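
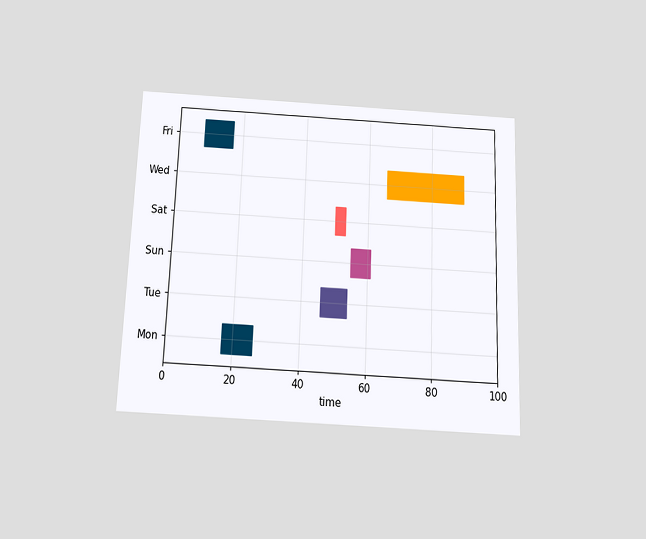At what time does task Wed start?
66

The chart is tilted about 2° clockwise and viewed slightly from below. The Wed bar begins at t=66.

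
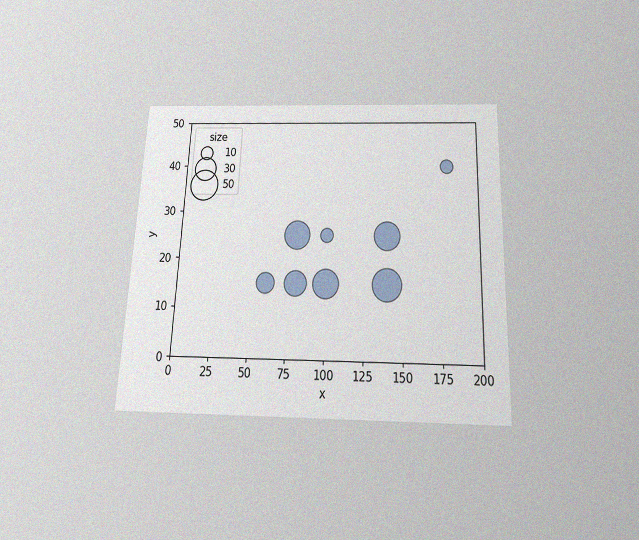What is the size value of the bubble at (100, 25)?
10

The chart is tilted about 2° clockwise and viewed slightly from below, with some photo noise. Matching the bubble at (100, 25) against the size legend gives 10.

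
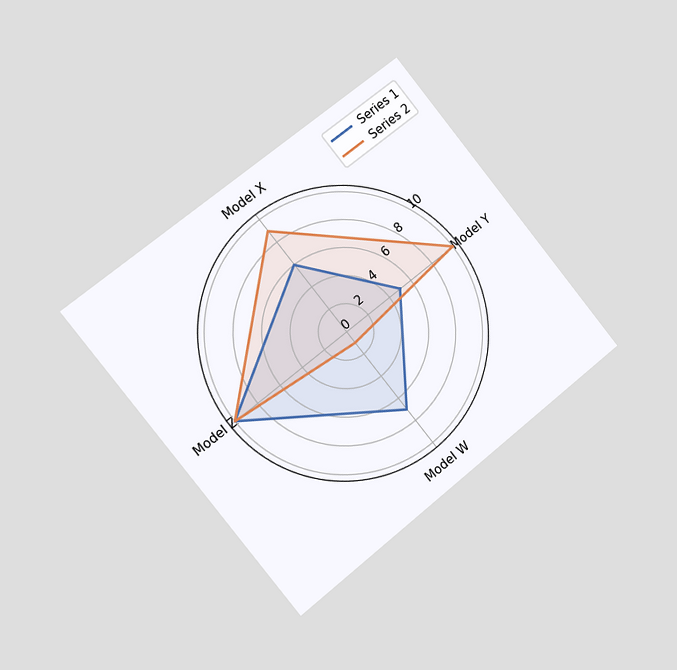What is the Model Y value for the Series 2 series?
10

The chart is tilted about 39° counter-clockwise and viewed slightly from the left. On the Model Y axis, Series 2 reaches 10.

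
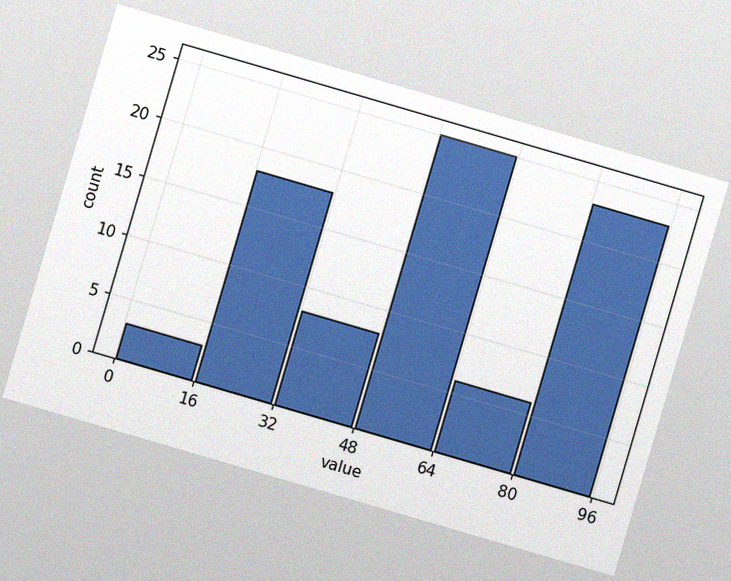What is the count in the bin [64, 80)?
The chart is tilted about 16° clockwise, with some photo noise. The [64, 80) bin has height 6.

6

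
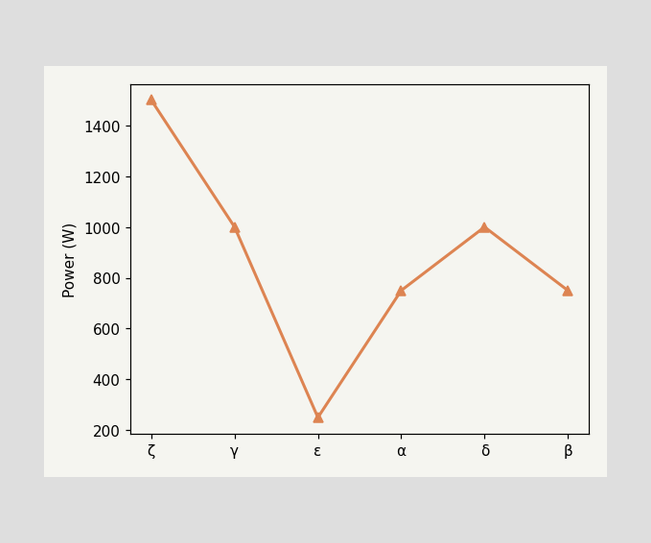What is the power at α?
At α, the line is at 750W.

750W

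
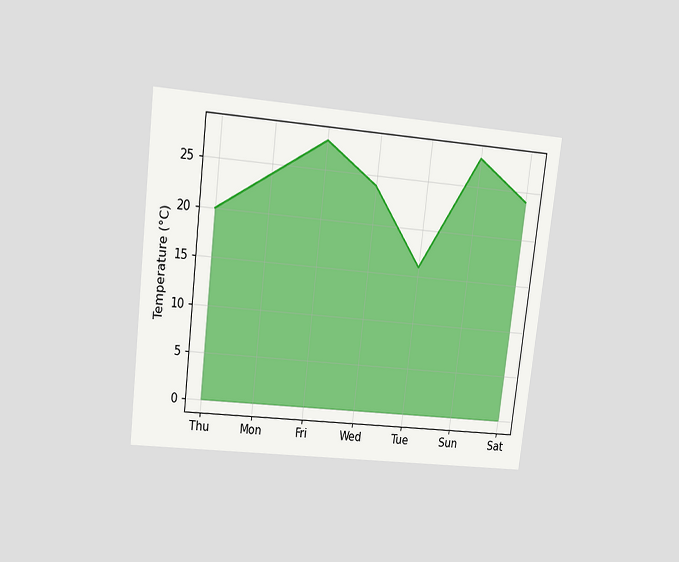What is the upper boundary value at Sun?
28°C

The chart is tilted about 7° clockwise and viewed slightly from above. At Sun the upper boundary is at 28°C.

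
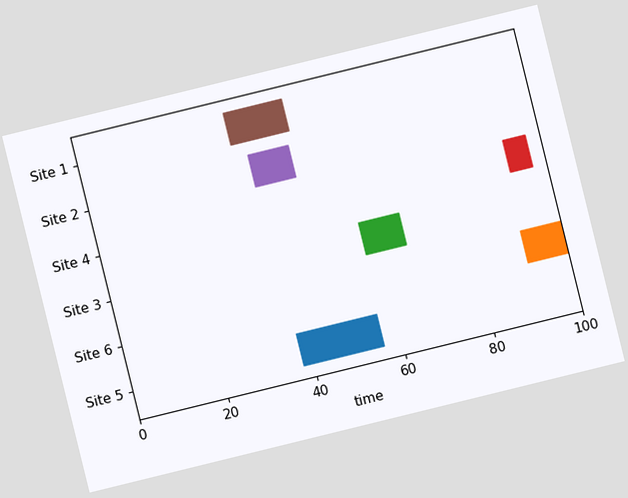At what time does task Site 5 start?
The chart is tilted about 14° counter-clockwise. The Site 5 bar begins at t=38.

38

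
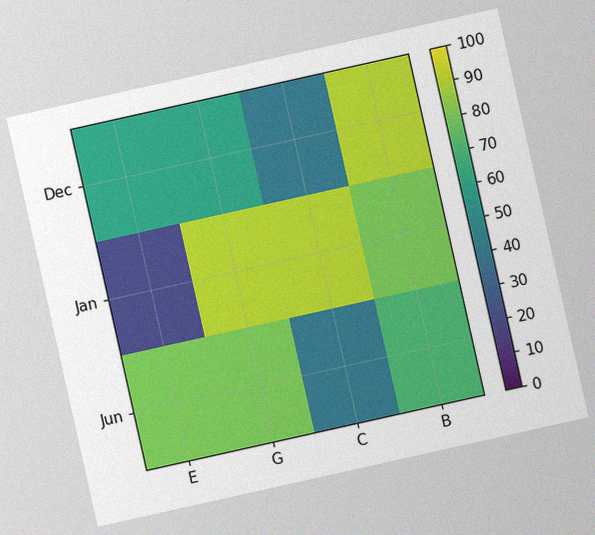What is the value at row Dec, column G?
60

The chart is tilted about 13° counter-clockwise, with some photo noise. Matching cell (Dec, G) against the colorbar gives 60.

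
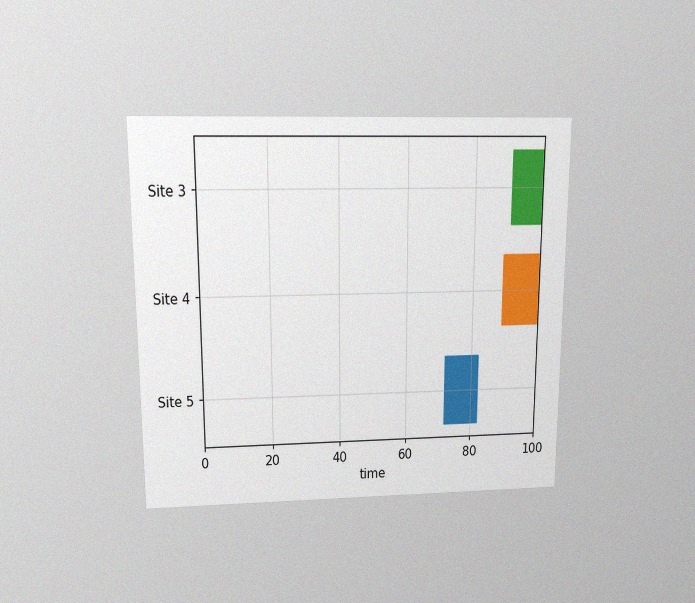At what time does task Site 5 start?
The chart is viewed slightly from above, with some photo noise. The Site 5 bar begins at t=72.

72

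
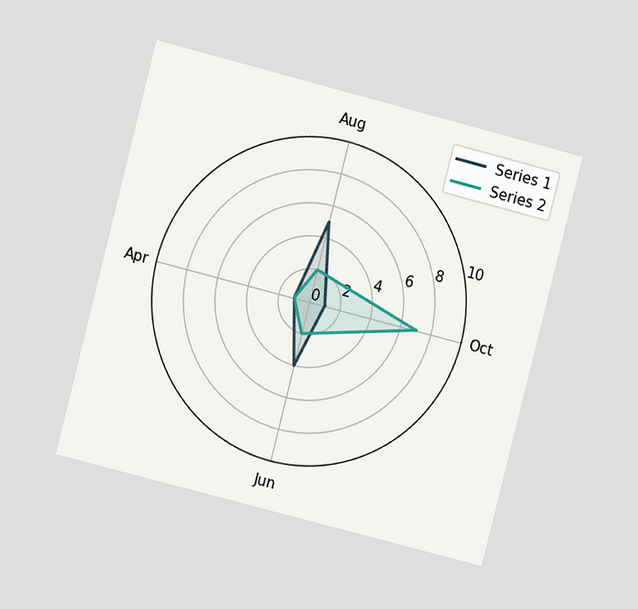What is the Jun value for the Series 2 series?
2

The chart is tilted about 14° clockwise and viewed at a slight angle. On the Jun axis, Series 2 reaches 2.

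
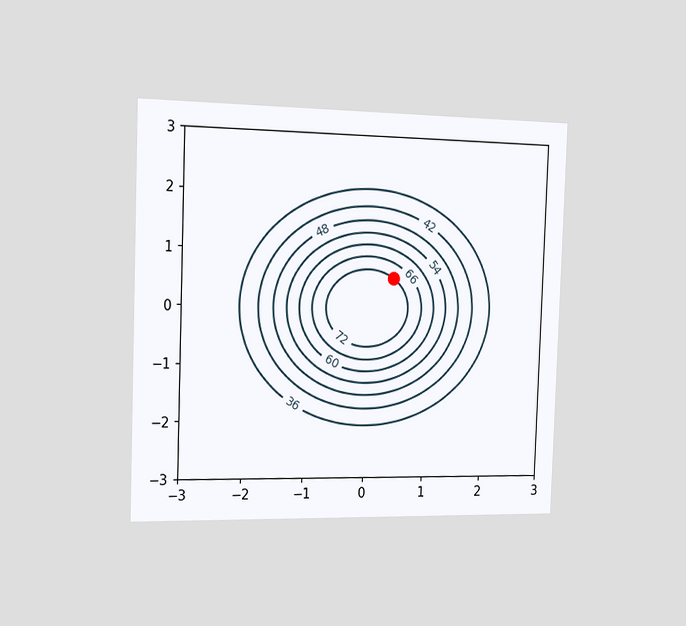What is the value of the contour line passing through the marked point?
72

The chart is tilted about 2° clockwise and viewed slightly from the left. The marked point sits on the contour labelled 72.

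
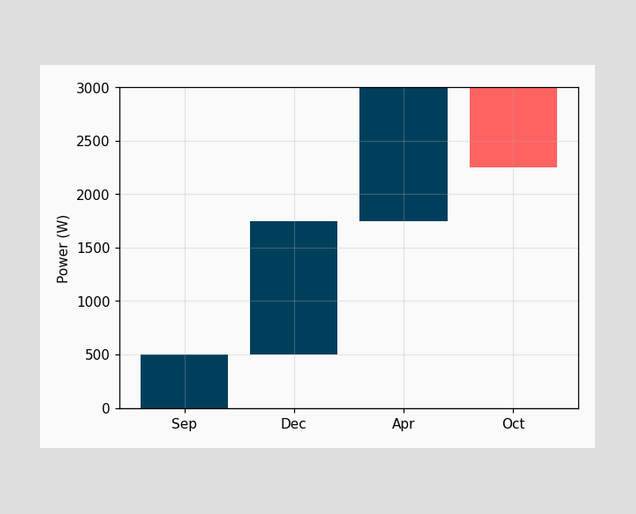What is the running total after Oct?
2250W

After Oct the running total reaches 2250W.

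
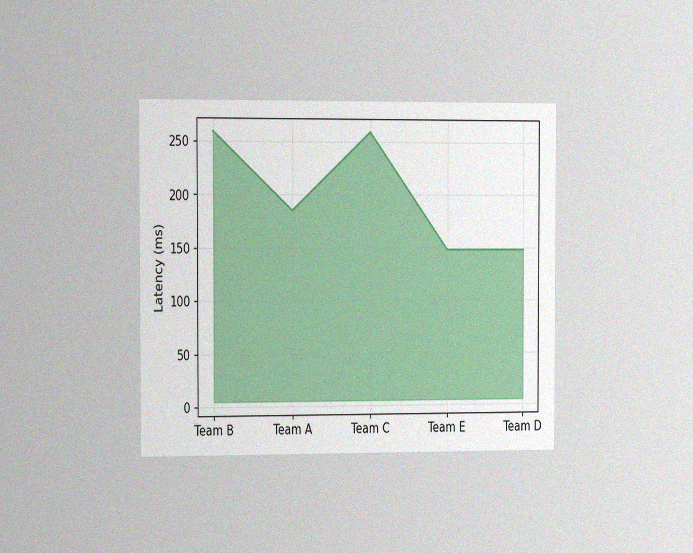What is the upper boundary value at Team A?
The chart is viewed slightly from the left, with some photo noise. At Team A the upper boundary is at 185ms.

185ms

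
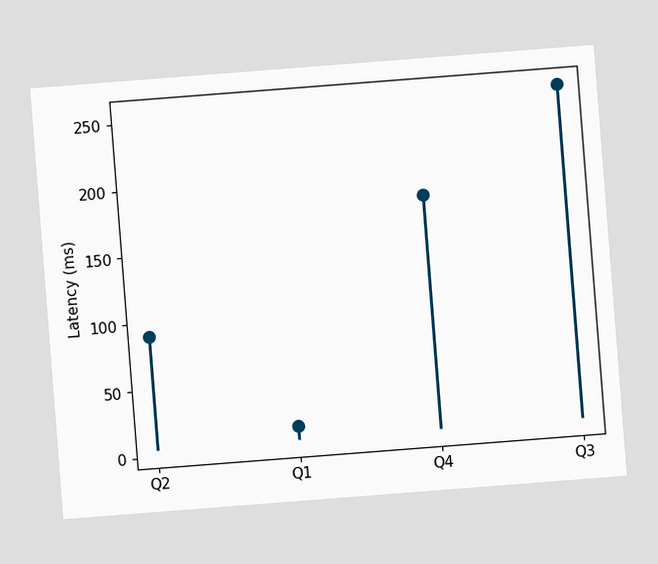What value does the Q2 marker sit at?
The chart is tilted about 4° counter-clockwise. The Q2 marker sits at 90ms.

90ms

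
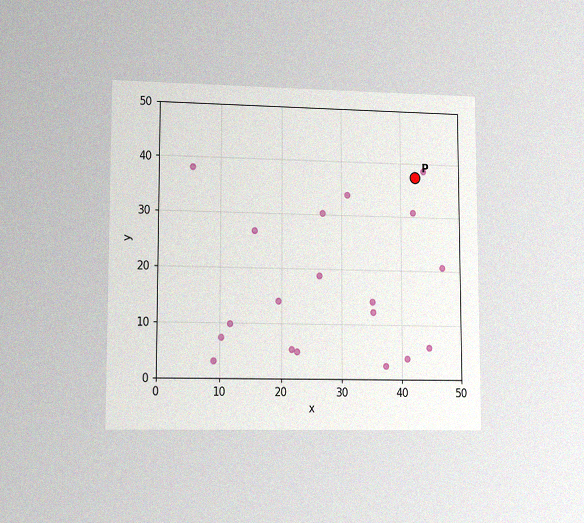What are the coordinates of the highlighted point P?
(42.5, 37.5)

The chart is viewed at a slight angle, with some photo noise. Following the gridlines from P to each axis, P sits at (42.5, 37.5).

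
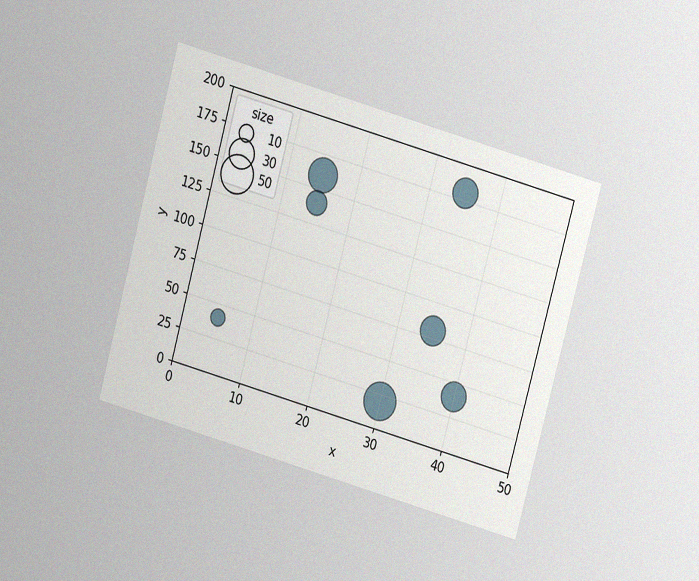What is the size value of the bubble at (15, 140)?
The chart is tilted about 16° clockwise and viewed at a slight angle, with some photo noise. Matching the bubble at (15, 140) against the size legend gives 20.

20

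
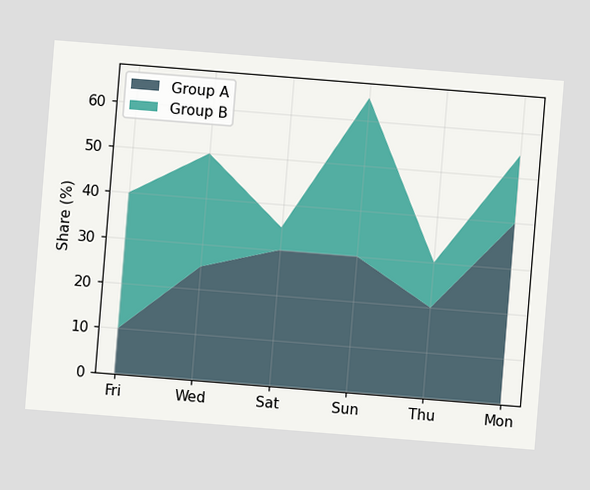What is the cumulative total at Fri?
The chart is tilted about 5° clockwise. The stacked total at Fri reaches 40%.

40%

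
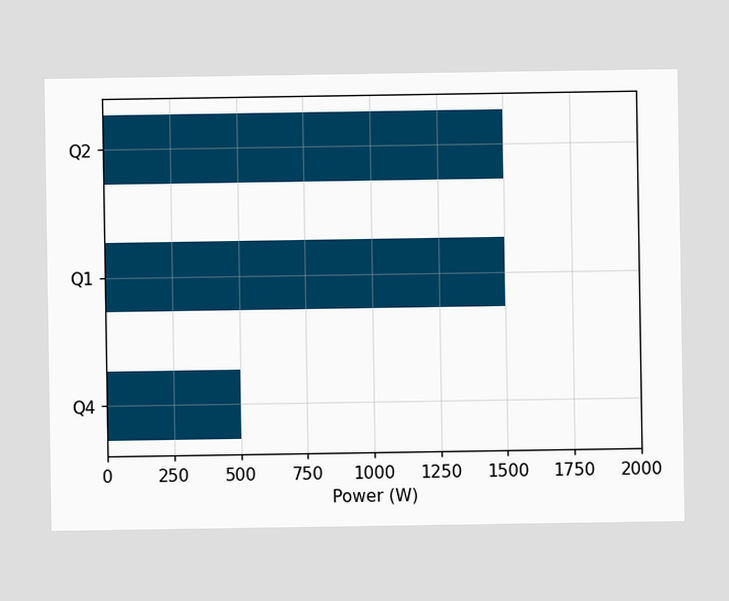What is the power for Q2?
Reading along the chart's x-axis, the Q2 bar reaches 1500W.

1500W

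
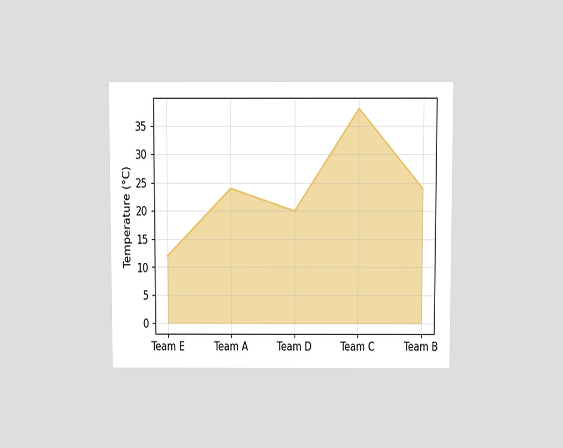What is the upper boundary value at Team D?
The chart is viewed slightly from above. At Team D the upper boundary is at 20°C.

20°C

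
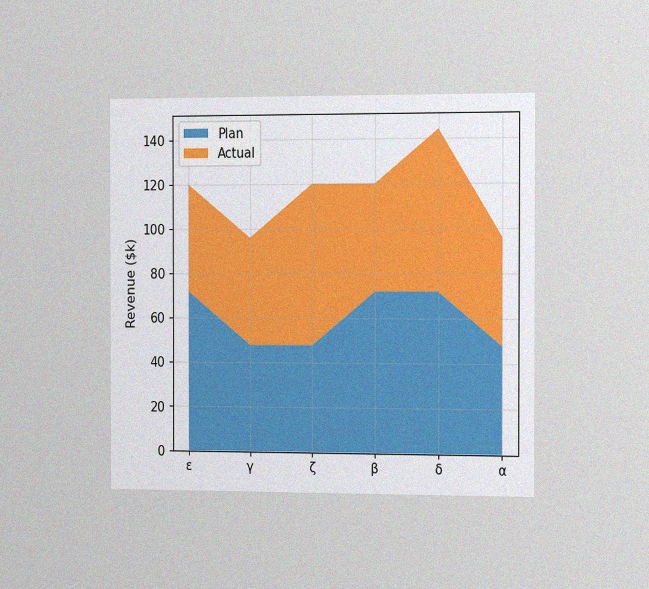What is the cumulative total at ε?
The chart is viewed slightly from the right, with some photo noise. The stacked total at ε reaches $120k.

$120k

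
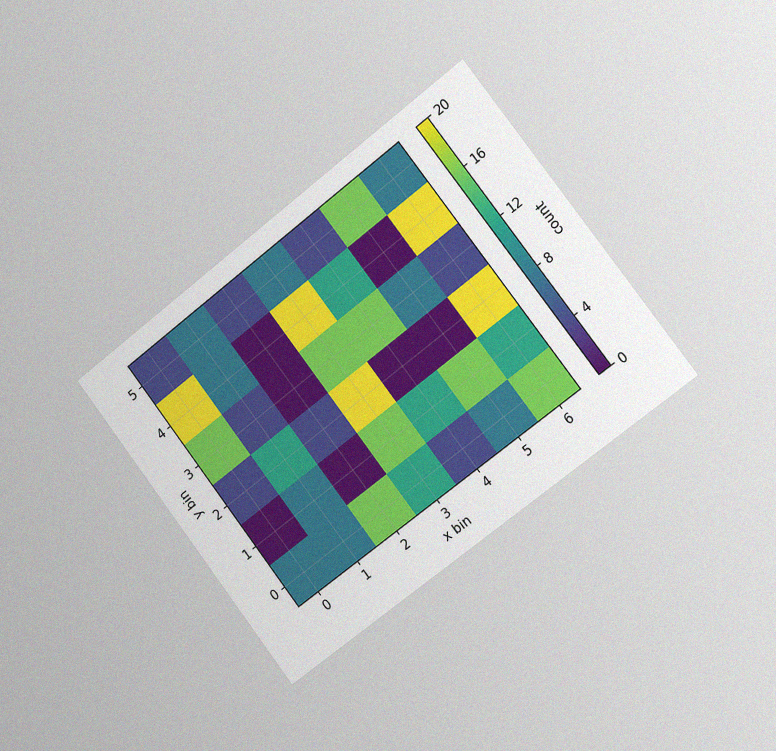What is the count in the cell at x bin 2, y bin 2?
The chart is tilted about 38° counter-clockwise and viewed slightly from the right, with some photo noise. Matching the cell (2, 2) against the colorbar gives 4.

4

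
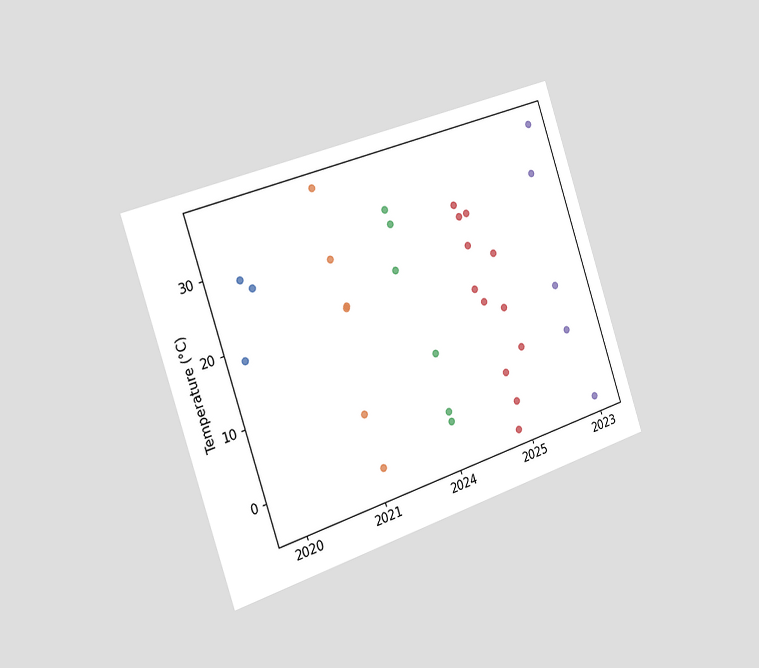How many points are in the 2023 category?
5

The chart is tilted about 18° counter-clockwise and viewed slightly from the left. Counting the markers in the 2023 column gives 5.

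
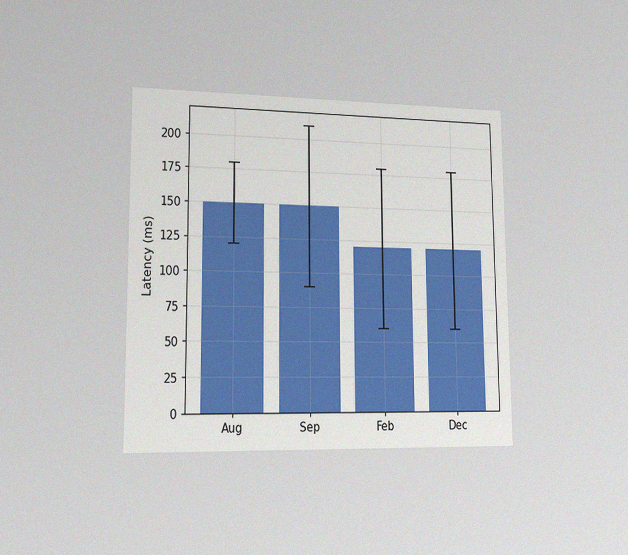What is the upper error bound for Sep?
The chart is viewed slightly from the left, with some photo noise. The Sep bar's upper whisker reaches 210ms.

210ms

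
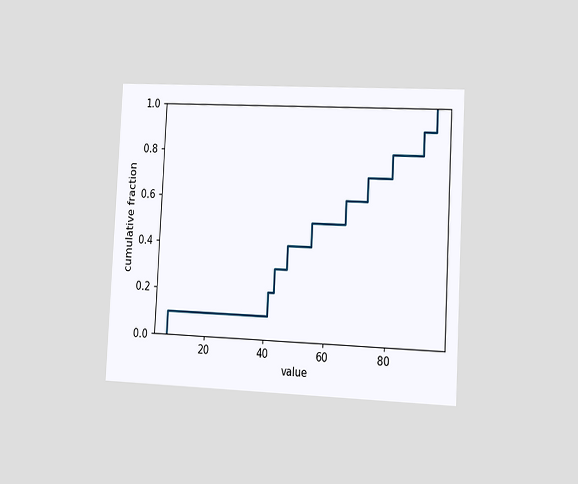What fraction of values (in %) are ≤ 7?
10%

The chart is tilted about 3° clockwise and viewed slightly from the right. At x=7 the ECDF step is at 10%.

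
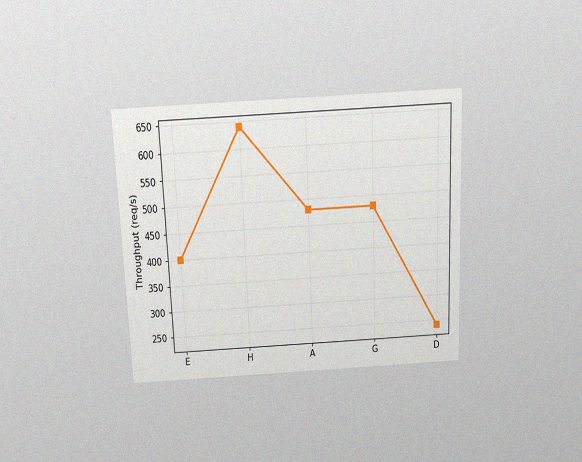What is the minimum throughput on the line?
The chart is tilted about 2° counter-clockwise and viewed slightly from above, with some photo noise. The lowest point is at D, and reading across to the y-axis gives 240req/s.

240req/s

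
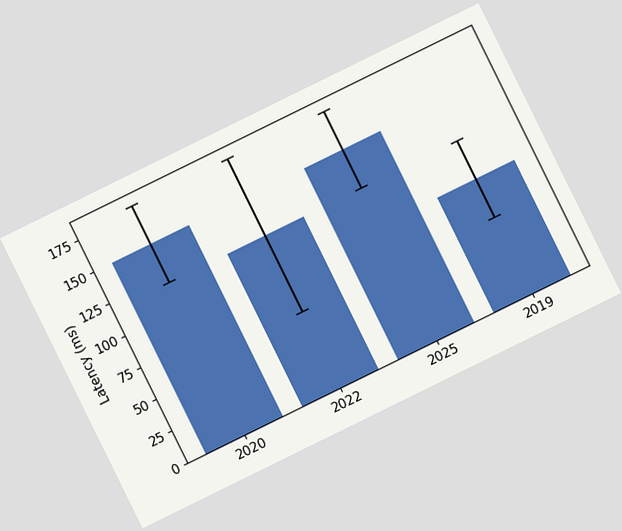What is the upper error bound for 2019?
120ms

The chart is tilted about 26° counter-clockwise. The 2019 bar's upper whisker reaches 120ms.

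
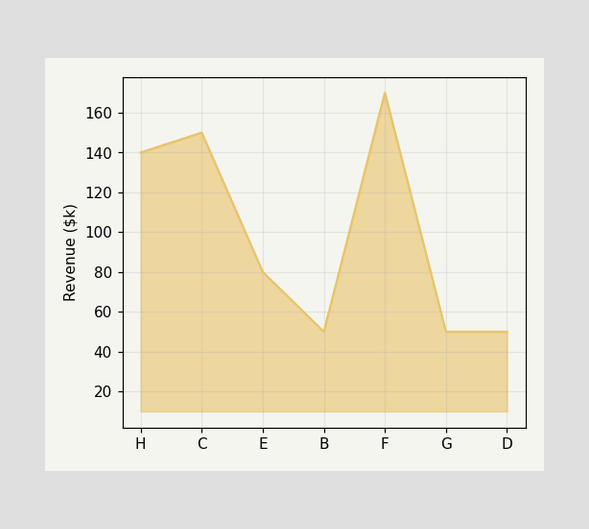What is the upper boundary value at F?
$170k

At F the upper boundary is at $170k.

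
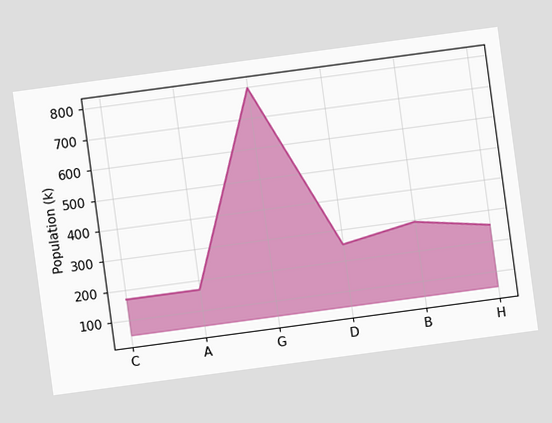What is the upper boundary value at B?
294k

The chart is tilted about 8° counter-clockwise. At B the upper boundary is at 294k.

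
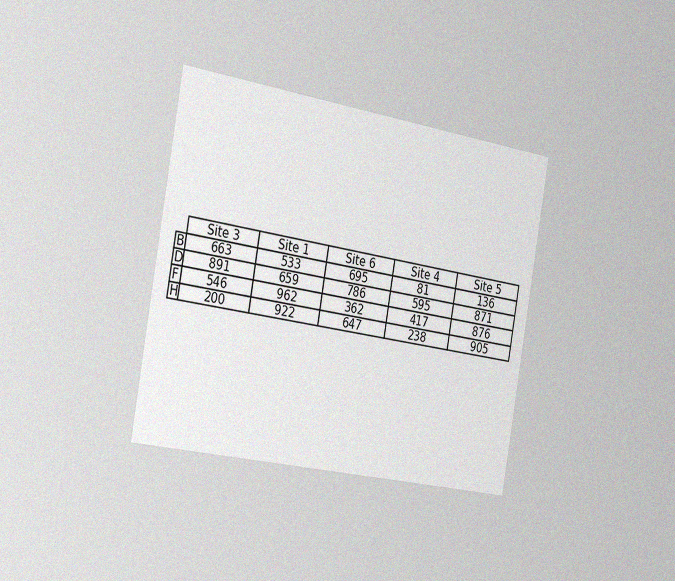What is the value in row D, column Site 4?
The chart is tilted about 10° clockwise and viewed slightly from the left, with some photo noise. The (D, Site 4) cell reads 595.

595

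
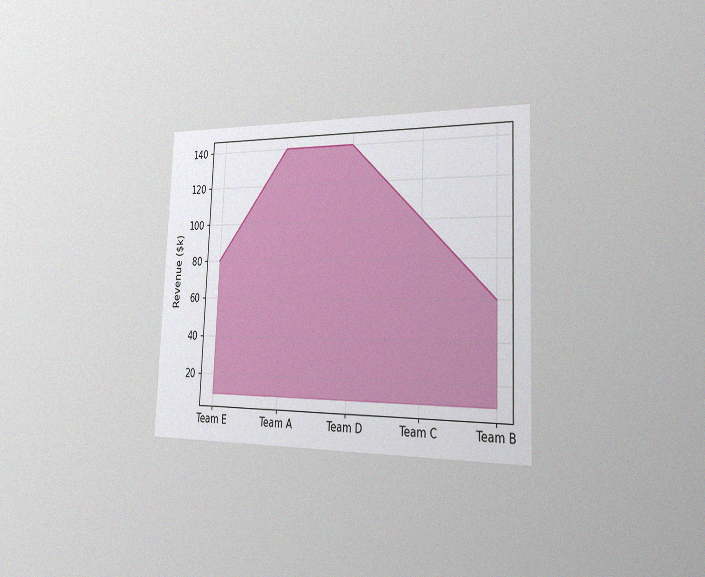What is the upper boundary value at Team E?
$80k

The chart is tilted about 2° clockwise and viewed slightly from the right, with some photo noise. At Team E the upper boundary is at $80k.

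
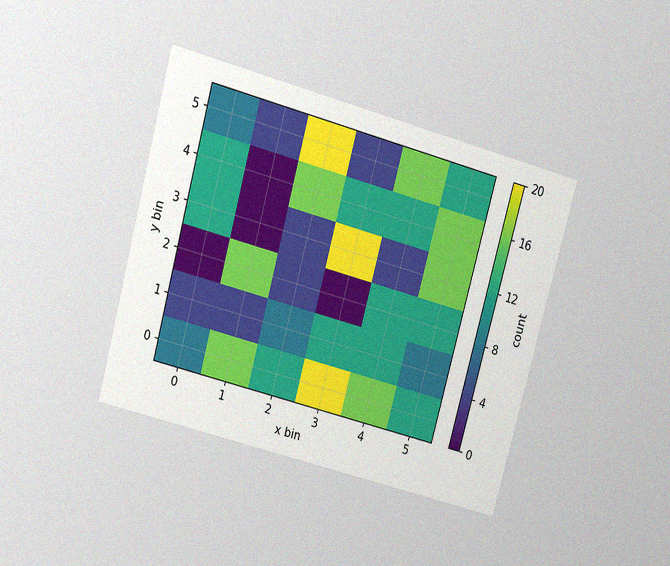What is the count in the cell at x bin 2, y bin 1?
8

The chart is tilted about 15° clockwise and viewed at a slight angle, with some photo noise. Matching the cell (2, 1) against the colorbar gives 8.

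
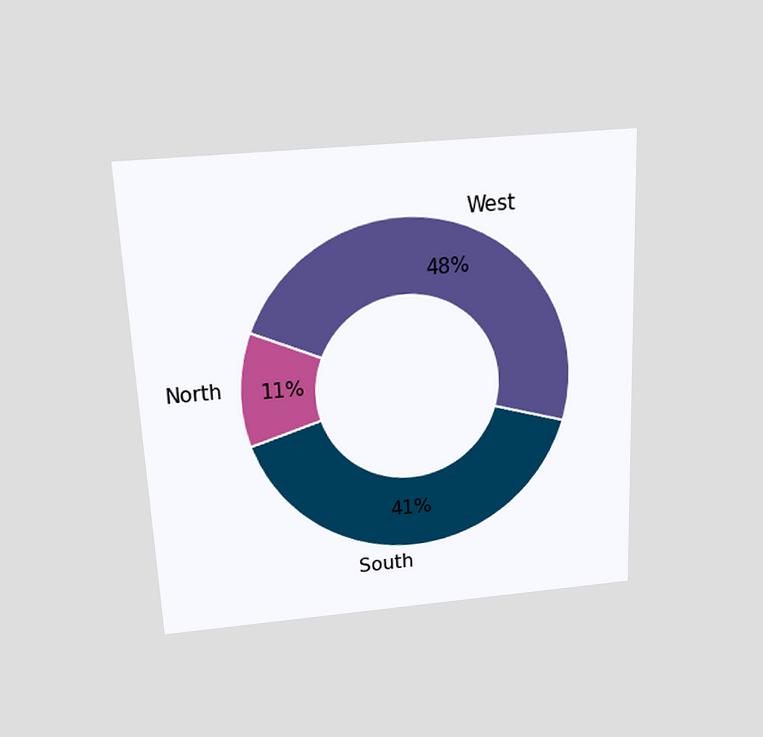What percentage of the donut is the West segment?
The chart is tilted about 3° counter-clockwise and viewed slightly from above. The West segment takes up 48% of the ring.

48%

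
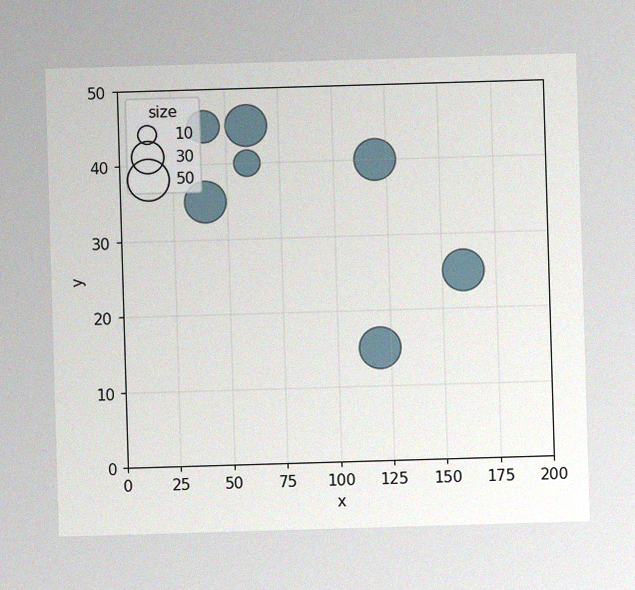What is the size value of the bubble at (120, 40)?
50

The image has some photo noise and uneven lighting. Matching the bubble at (120, 40) against the size legend gives 50.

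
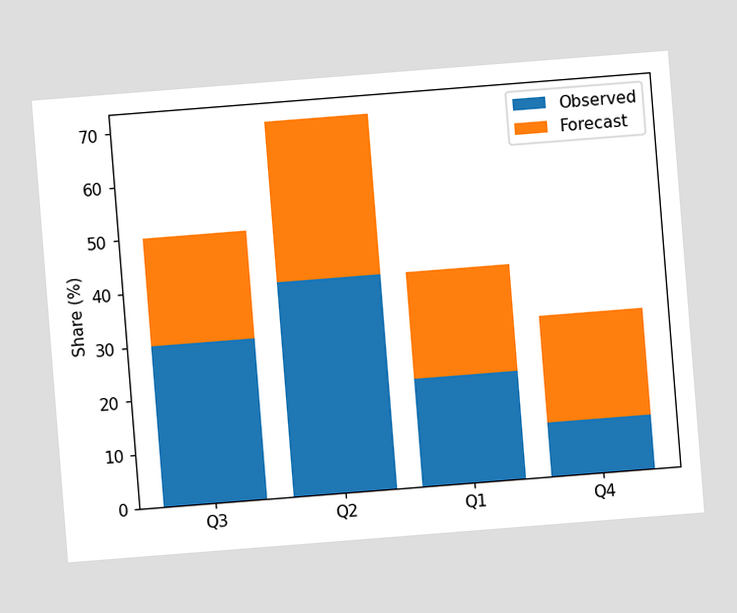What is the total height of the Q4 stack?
30%

The chart is tilted about 5° counter-clockwise. The Q4 stack's top reaches 30% on the y-axis.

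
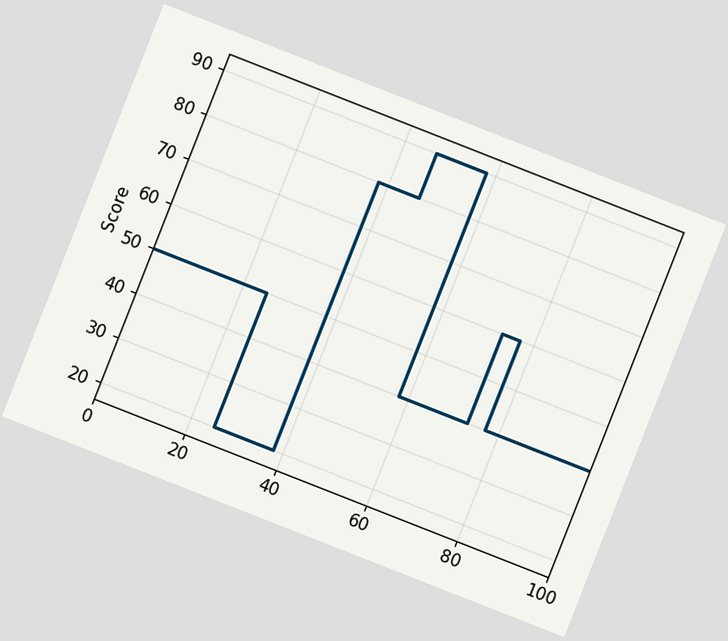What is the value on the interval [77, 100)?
40

The chart is tilted about 21° clockwise. On [77, 100) the step sits at 40.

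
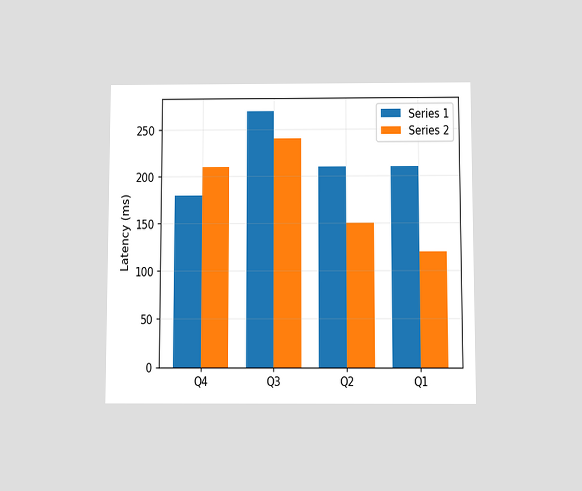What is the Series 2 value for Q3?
240ms

The chart is viewed slightly from below. The Series 2 bar at Q3 reaches 240ms on the y-axis.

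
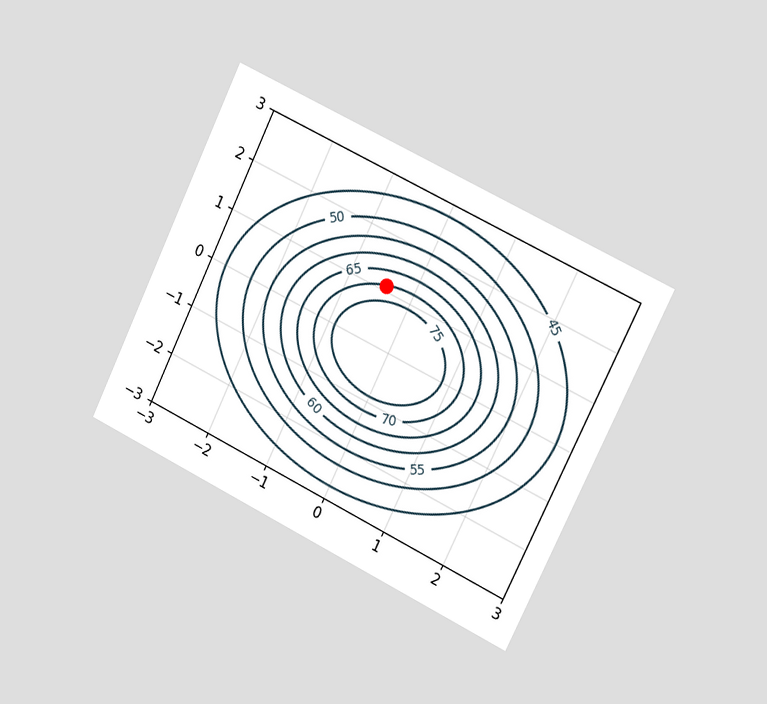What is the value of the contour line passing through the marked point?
The chart is tilted about 26° clockwise and viewed slightly from the right. The marked point sits on the contour labelled 70.

70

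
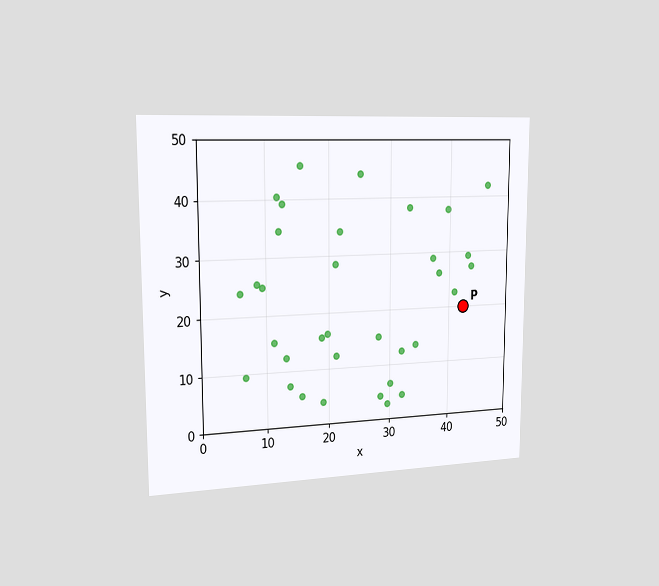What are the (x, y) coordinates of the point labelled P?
The chart is viewed slightly from the left. Following the gridlines from P to each axis, P sits at (42.5, 20).

(42.5, 20)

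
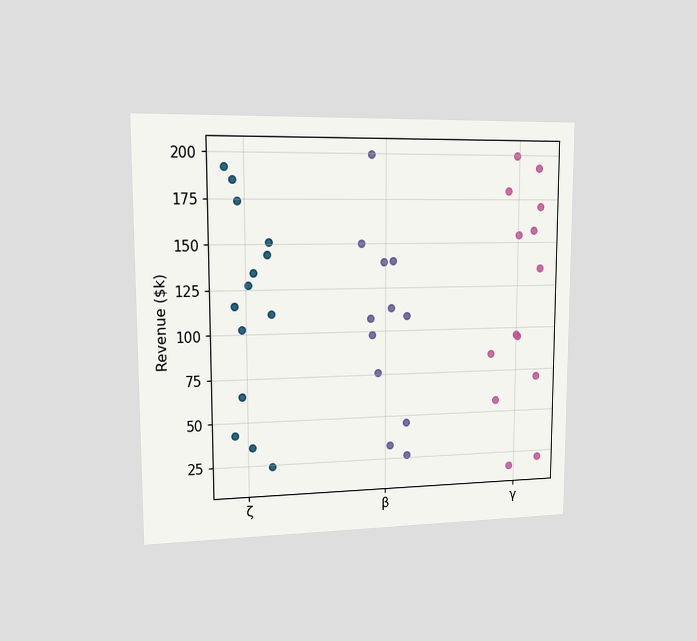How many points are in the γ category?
14

The chart is viewed slightly from the left. Counting the markers in the γ column gives 14.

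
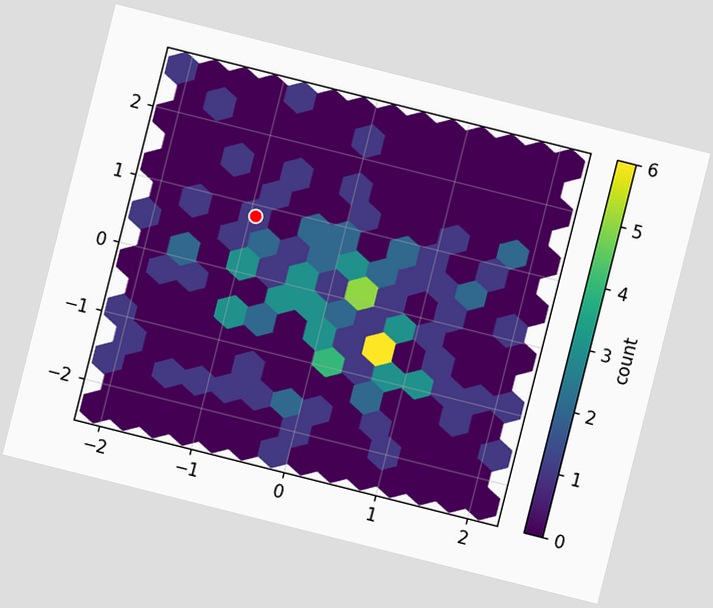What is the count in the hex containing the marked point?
The chart is tilted about 14° clockwise. The marked hex reads 1 on the colorbar.

1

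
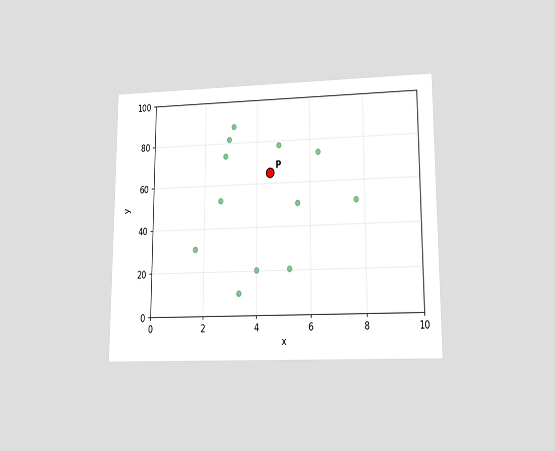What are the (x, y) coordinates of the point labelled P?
(4.5, 65)

The chart is viewed at a slight angle. Following the gridlines from P to each axis, P sits at (4.5, 65).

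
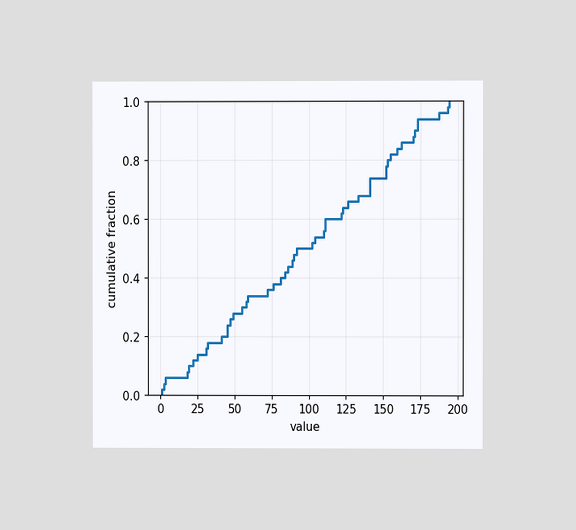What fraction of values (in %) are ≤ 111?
60%

The chart is viewed at a slight angle. At x=111 the ECDF step is at 60%.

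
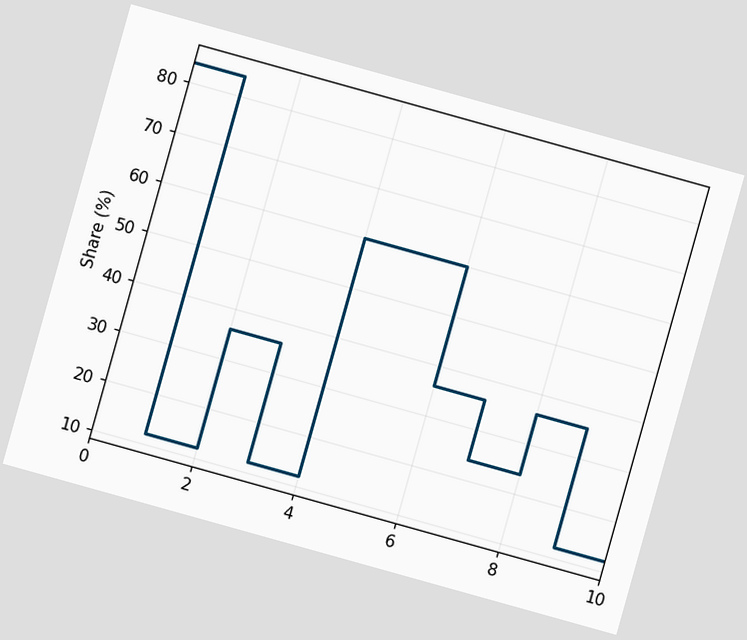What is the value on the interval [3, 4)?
12%

The chart is tilted about 16° clockwise. On [3, 4) the step sits at 12%.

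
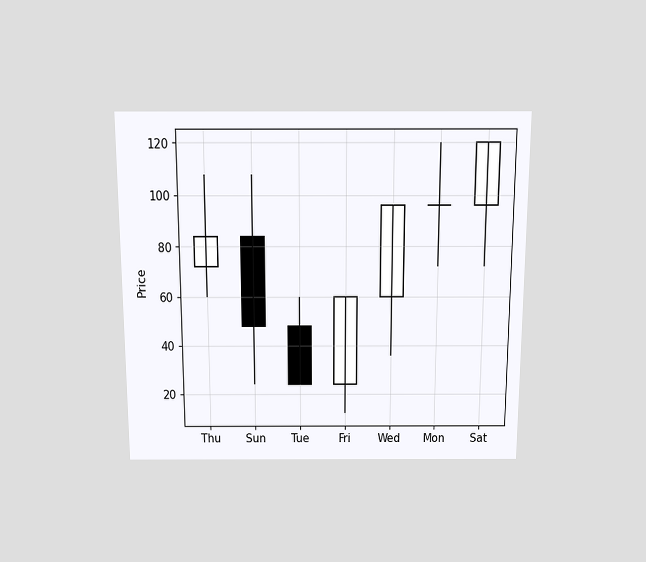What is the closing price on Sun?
The chart is viewed slightly from above. The Sun candle closes at 48.

48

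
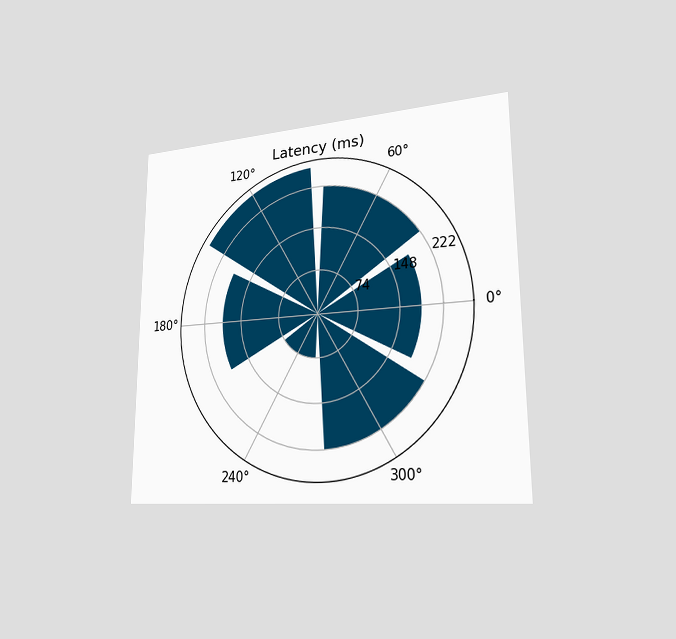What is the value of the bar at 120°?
The chart is viewed slightly from the right. The bar at 120° reaches 259ms on the radial axis.

259ms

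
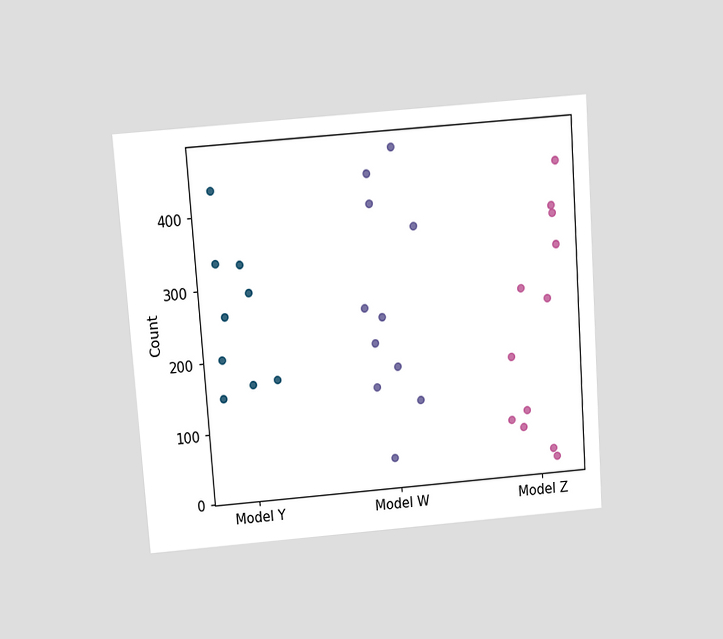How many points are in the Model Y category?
9

The chart is tilted about 4° counter-clockwise and viewed slightly from above. Counting the markers in the Model Y column gives 9.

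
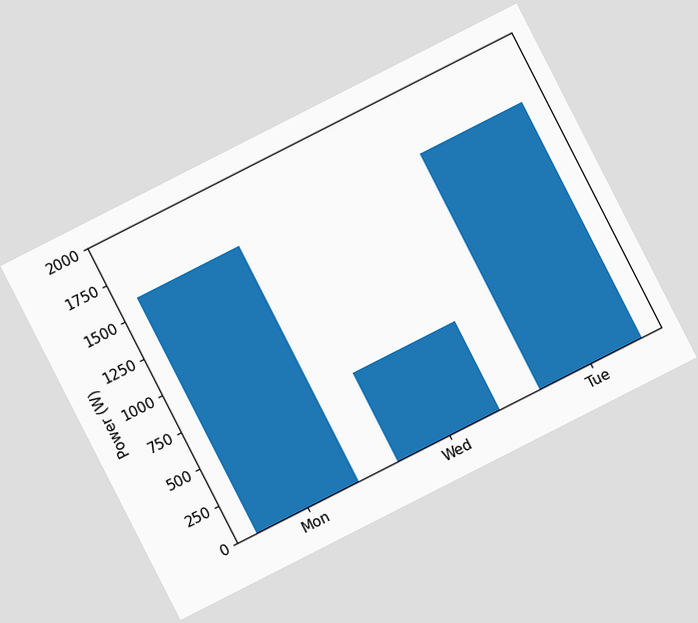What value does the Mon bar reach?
1600W

The chart is tilted about 27° counter-clockwise. Reading along the chart's y-axis, the Mon bar reaches 1600W.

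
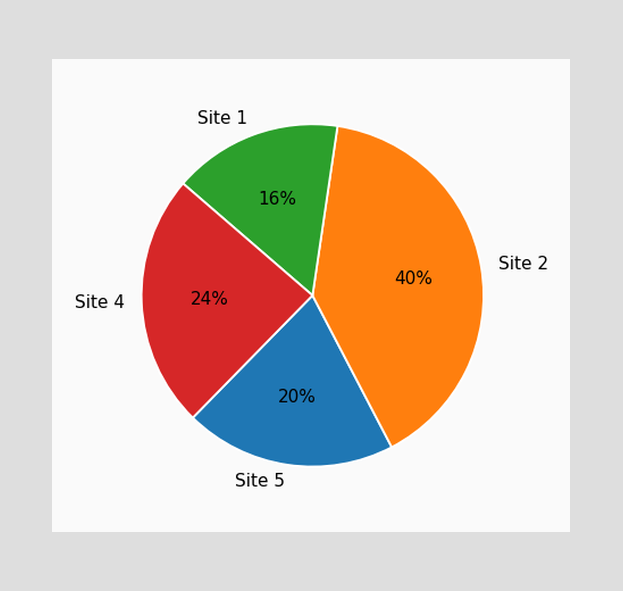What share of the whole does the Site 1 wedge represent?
The Site 1 slice takes up 16% of the pie.

16%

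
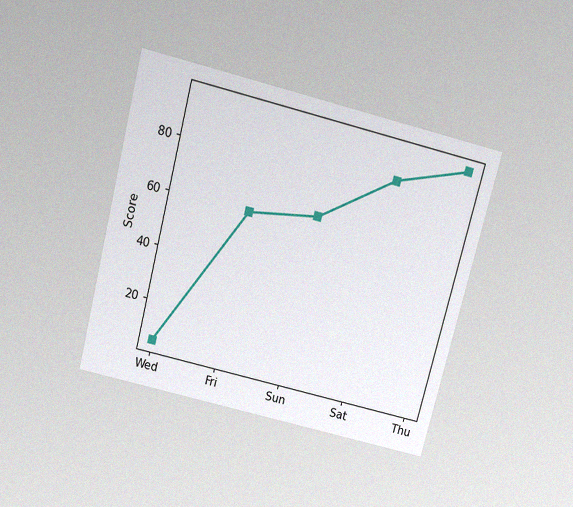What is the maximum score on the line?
95

The chart is tilted about 14° clockwise and viewed slightly from above, with some photo noise. The highest point is at Thu, and reading across to the y-axis gives 95.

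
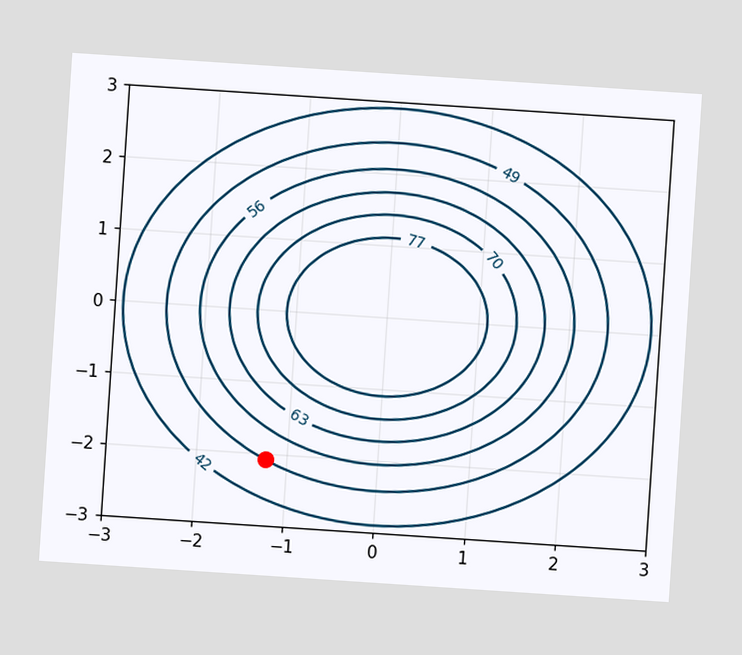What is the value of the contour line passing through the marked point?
49

The chart is tilted about 4° clockwise. The marked point sits on the contour labelled 49.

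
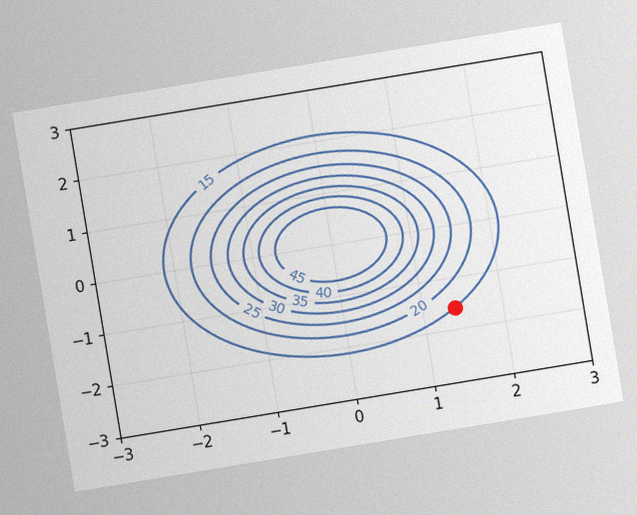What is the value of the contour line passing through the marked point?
The chart is tilted about 9° counter-clockwise, with some photo noise. The marked point sits on the contour labelled 15.

15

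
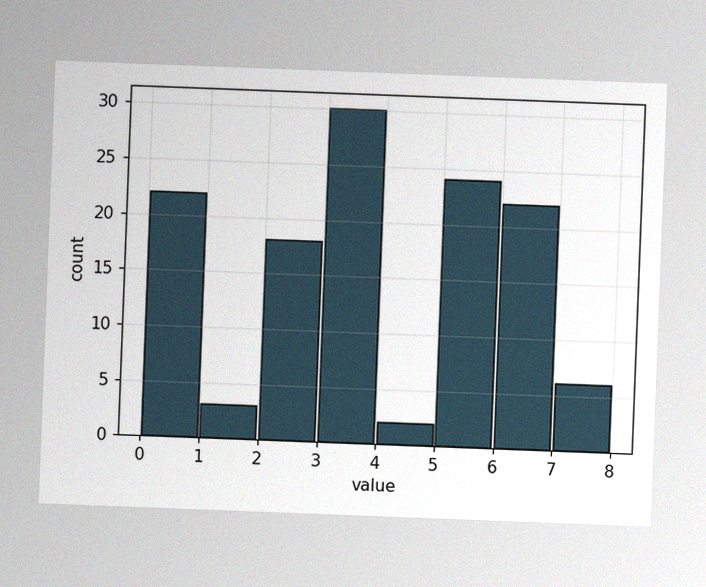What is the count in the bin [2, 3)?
The chart is tilted about 2° clockwise, with some photo noise. The [2, 3) bin has height 18.

18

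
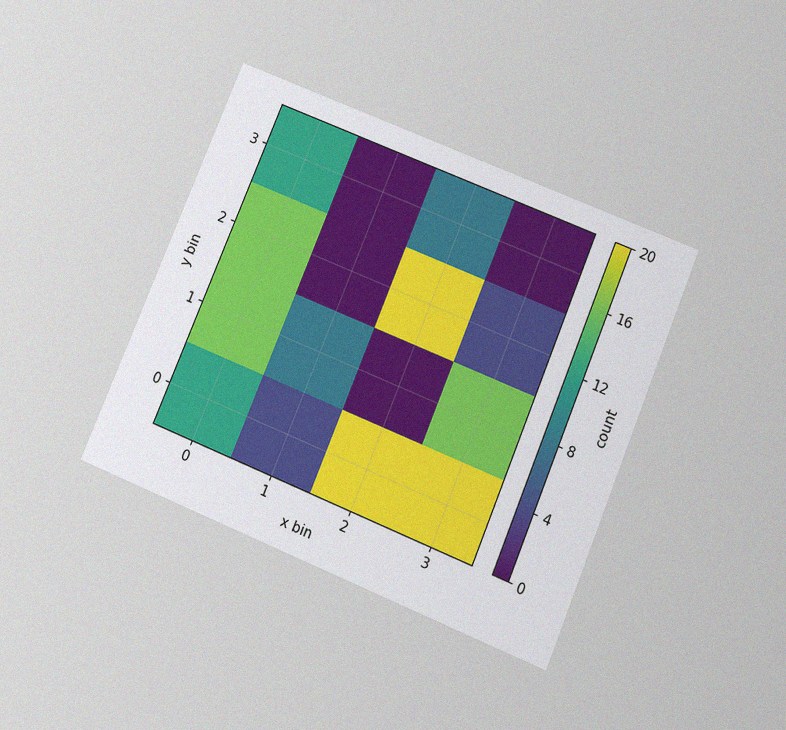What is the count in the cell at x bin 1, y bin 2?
The chart is tilted about 22° clockwise and viewed slightly from below, with some photo noise. Matching the cell (1, 2) against the colorbar gives 0.

0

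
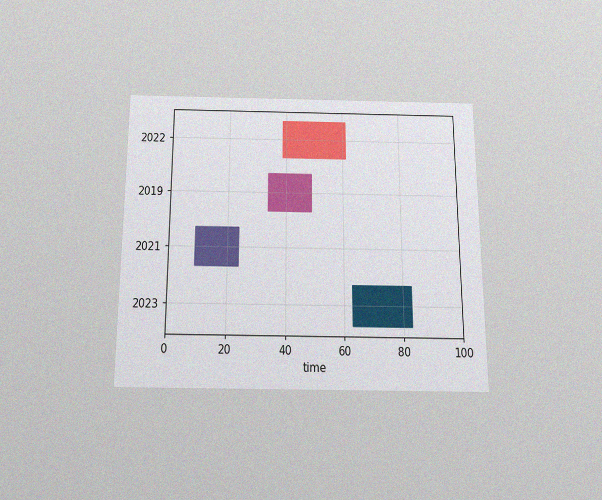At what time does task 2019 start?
The chart is viewed slightly from below, with some photo noise. The 2019 bar begins at t=34.

34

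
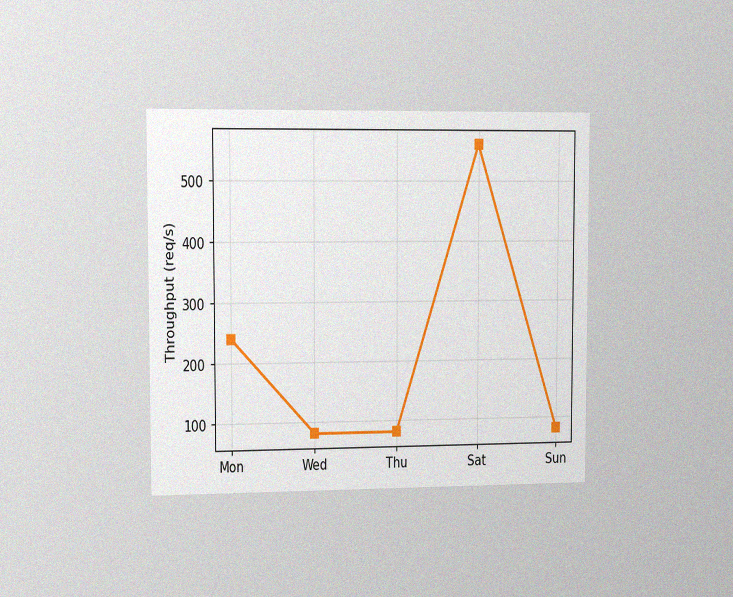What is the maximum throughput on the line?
560req/s

The chart is viewed slightly from the left, with some photo noise. The highest point is at Sat, and reading across to the y-axis gives 560req/s.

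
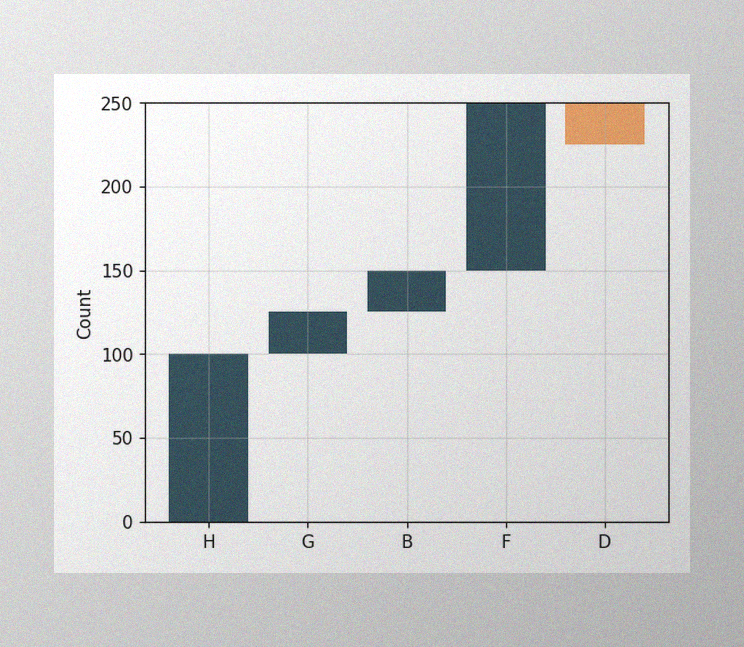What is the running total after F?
250

The image has some photo noise and uneven lighting. After F the running total reaches 250.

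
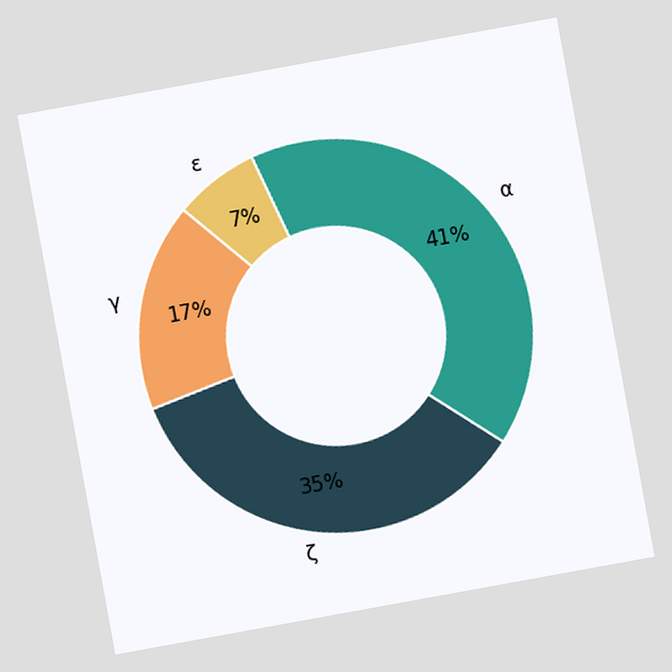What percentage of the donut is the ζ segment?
35%

The chart is tilted about 10° counter-clockwise. The ζ segment takes up 35% of the ring.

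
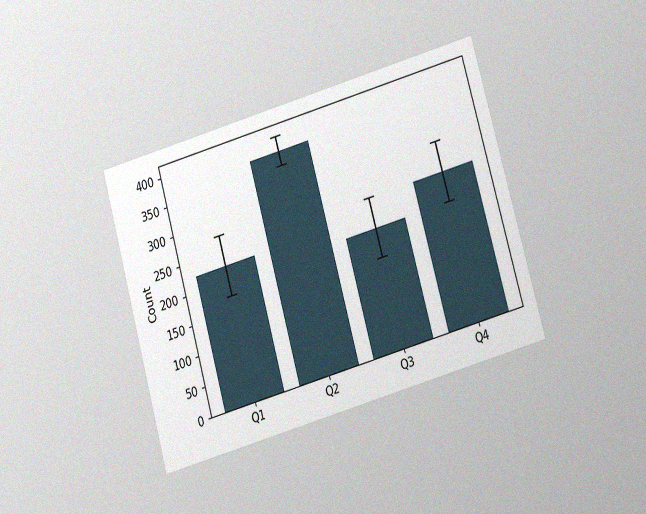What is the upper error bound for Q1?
275

The chart is tilted about 16° counter-clockwise and viewed at a slight angle, with some photo noise. The Q1 bar's upper whisker reaches 275.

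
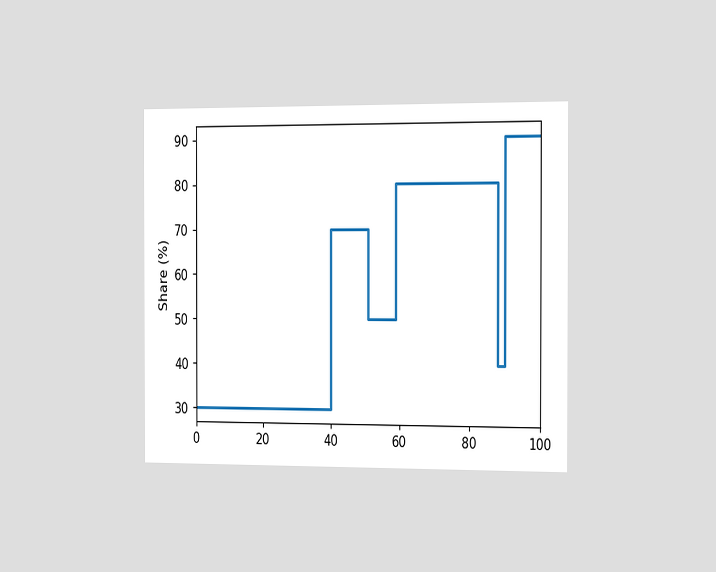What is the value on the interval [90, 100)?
The chart is viewed slightly from the right. On [90, 100) the step sits at 90%.

90%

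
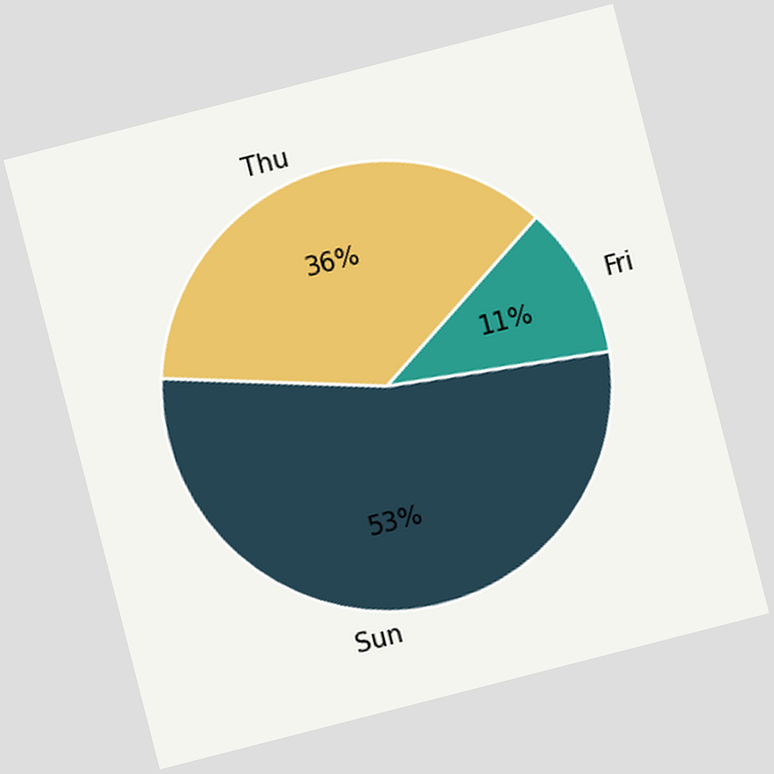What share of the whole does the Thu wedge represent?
The chart is tilted about 14° counter-clockwise. The Thu slice takes up 36% of the pie.

36%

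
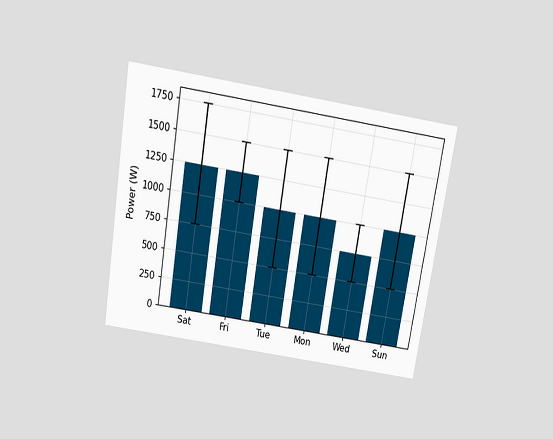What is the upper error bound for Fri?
The chart is tilted about 9° clockwise and viewed slightly from above. The Fri bar's upper whisker reaches 1500W.

1500W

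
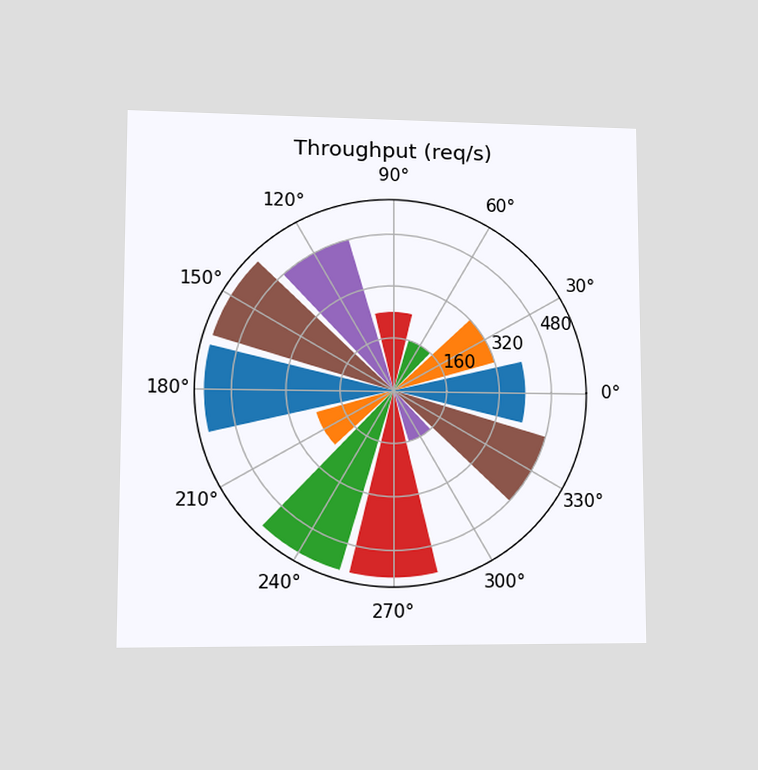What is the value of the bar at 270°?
The chart is viewed at a slight angle. The bar at 270° reaches 560req/s on the radial axis.

560req/s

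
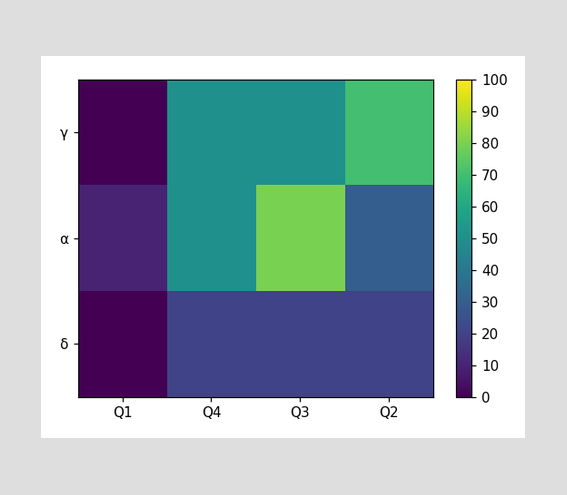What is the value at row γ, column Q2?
Matching cell (γ, Q2) against the colorbar gives 70.

70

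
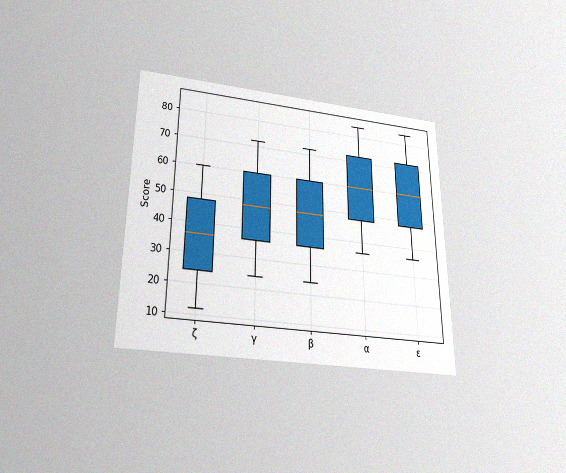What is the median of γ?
The chart is viewed slightly from below, with some photo noise. The median line in the γ box sits at 48.

48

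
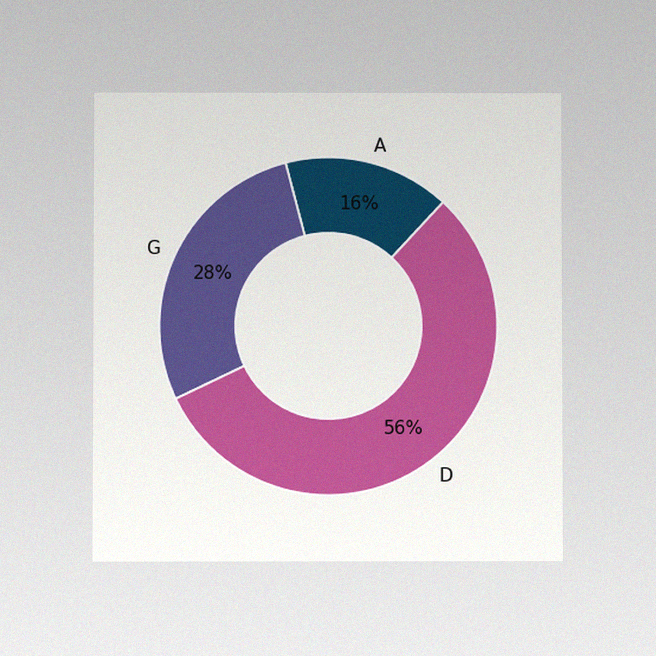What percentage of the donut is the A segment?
The chart is viewed at a slight angle, with some photo noise. The A segment takes up 16% of the ring.

16%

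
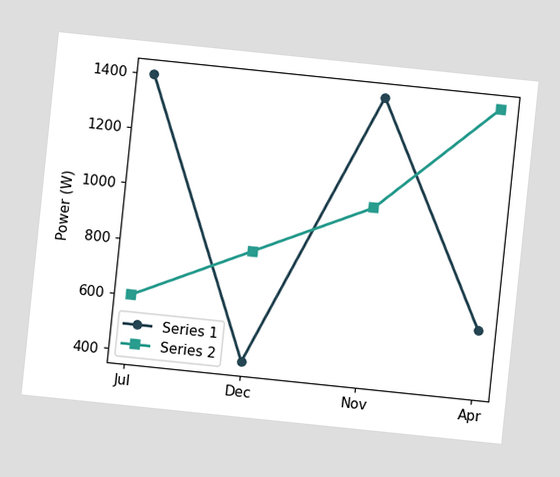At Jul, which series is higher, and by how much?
Series 1, by 800W

The chart is tilted about 6° clockwise. At Jul, Series 1 sits above the other line by 800W.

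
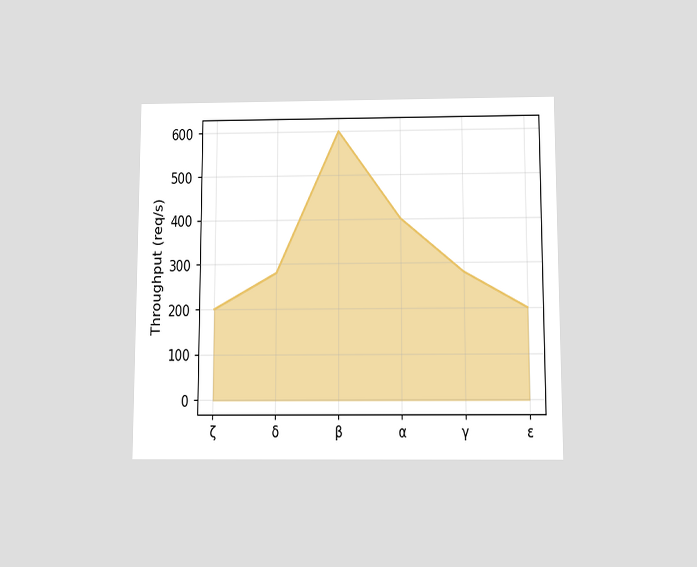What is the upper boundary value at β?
600req/s

The chart is viewed slightly from below. At β the upper boundary is at 600req/s.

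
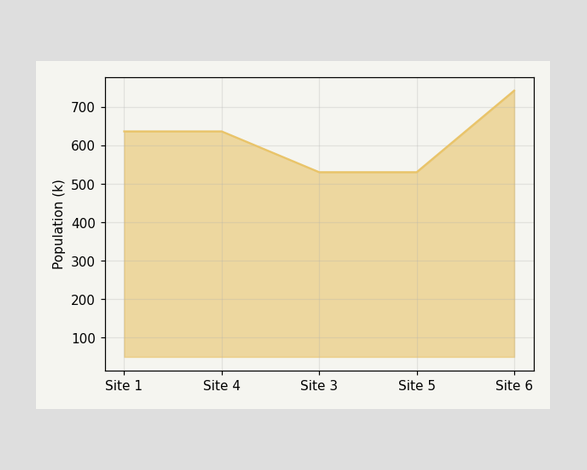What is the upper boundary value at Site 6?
At Site 6 the upper boundary is at 742k.

742k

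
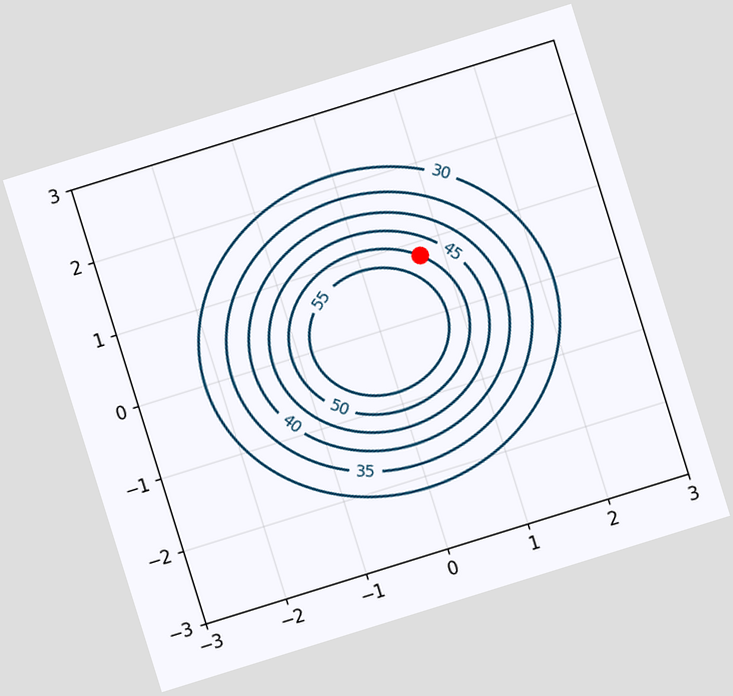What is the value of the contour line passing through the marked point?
The chart is tilted about 17° counter-clockwise. The marked point sits on the contour labelled 50.

50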